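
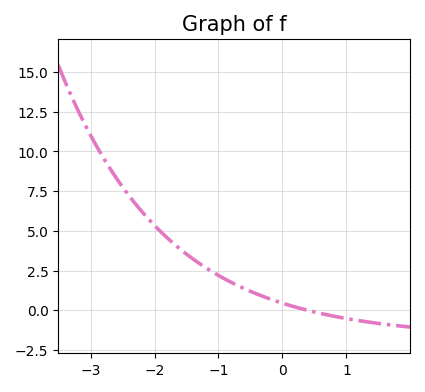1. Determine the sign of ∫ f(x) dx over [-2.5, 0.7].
positive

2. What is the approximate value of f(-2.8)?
9.6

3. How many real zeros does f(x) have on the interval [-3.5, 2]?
1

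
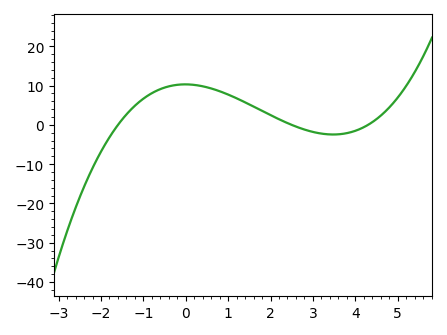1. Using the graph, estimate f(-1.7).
-1.51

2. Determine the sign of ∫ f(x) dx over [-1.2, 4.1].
positive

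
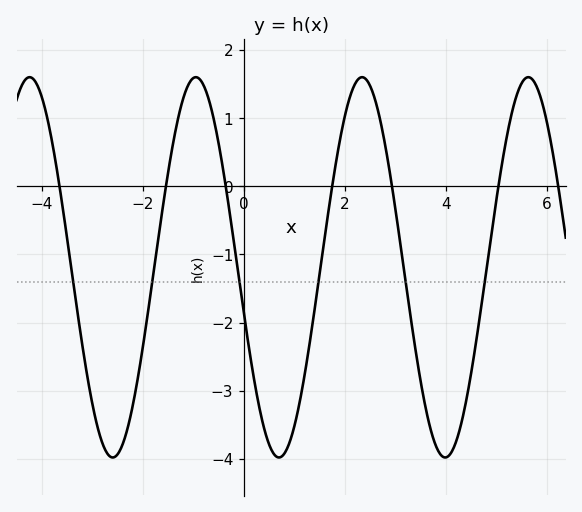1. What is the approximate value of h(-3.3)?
-1.82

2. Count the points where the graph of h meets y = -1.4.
6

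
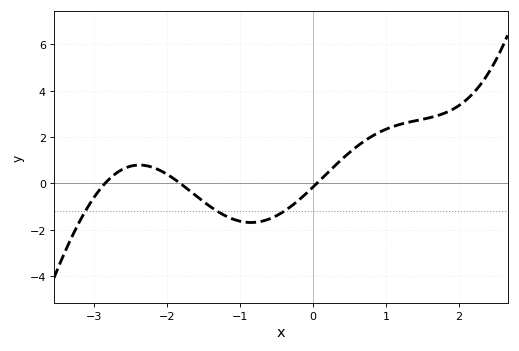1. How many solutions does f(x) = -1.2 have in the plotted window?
3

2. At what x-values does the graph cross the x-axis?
-2.9, -1.8, 0.1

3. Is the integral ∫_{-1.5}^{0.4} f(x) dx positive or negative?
negative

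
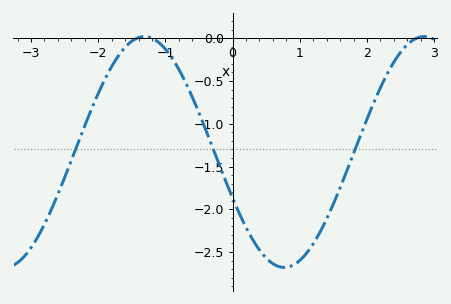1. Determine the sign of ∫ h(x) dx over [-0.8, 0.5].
negative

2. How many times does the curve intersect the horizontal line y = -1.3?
3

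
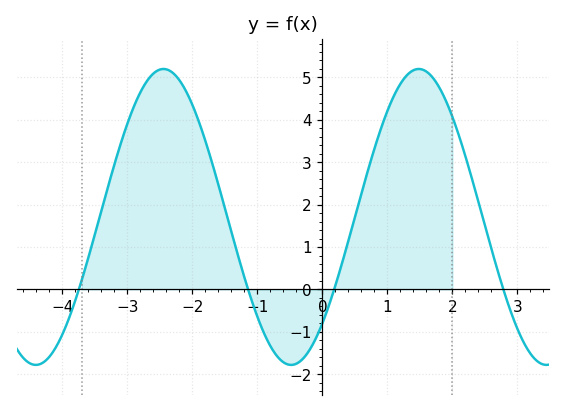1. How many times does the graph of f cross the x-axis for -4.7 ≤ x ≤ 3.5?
4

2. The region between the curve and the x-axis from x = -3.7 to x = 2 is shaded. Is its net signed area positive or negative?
positive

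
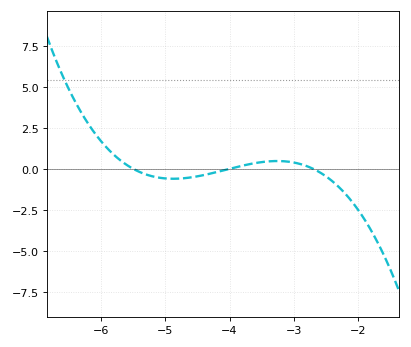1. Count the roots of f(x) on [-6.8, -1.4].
3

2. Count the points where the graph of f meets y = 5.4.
1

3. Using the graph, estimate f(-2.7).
0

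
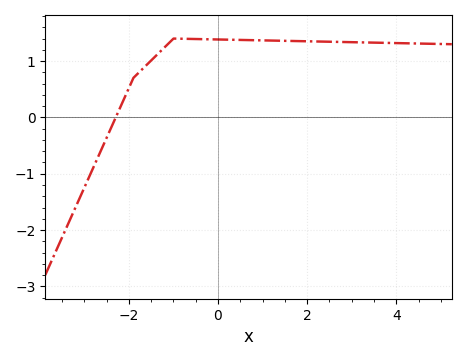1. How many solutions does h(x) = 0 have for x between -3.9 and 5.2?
1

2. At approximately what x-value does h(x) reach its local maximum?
-0.998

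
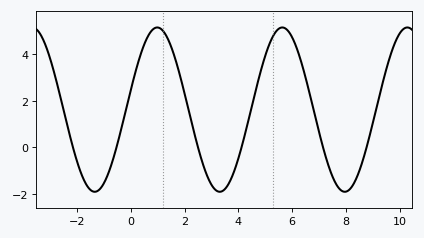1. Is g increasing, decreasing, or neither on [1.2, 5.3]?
neither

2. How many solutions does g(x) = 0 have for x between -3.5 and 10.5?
6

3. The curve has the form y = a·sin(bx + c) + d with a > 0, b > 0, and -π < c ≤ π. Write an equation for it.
y = 3.52sin(1.35x + 0.252) + 1.62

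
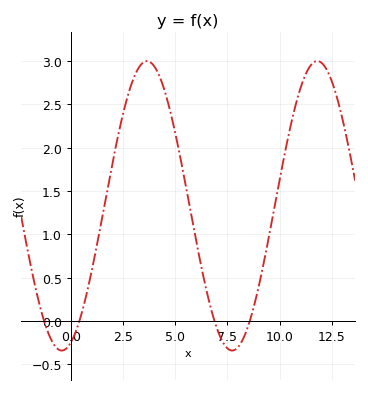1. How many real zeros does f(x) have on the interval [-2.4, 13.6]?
4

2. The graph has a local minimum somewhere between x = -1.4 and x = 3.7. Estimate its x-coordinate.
-0.431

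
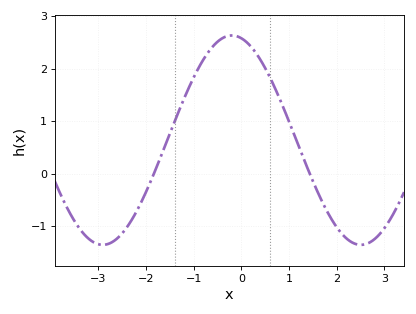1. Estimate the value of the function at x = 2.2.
-1.2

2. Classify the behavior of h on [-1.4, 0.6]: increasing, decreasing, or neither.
neither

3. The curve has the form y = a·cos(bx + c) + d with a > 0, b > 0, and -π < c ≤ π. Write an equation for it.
y = 1.99cos(1.2x + 0.23) + 0.64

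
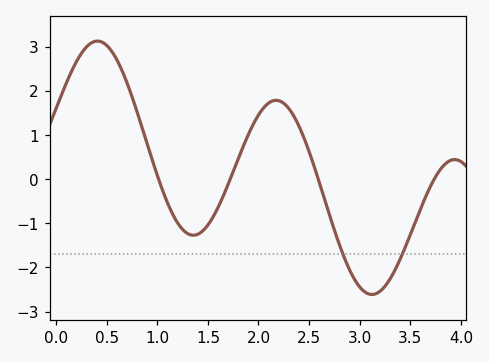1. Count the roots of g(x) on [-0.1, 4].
4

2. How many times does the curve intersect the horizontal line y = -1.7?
2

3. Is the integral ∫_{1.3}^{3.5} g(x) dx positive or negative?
negative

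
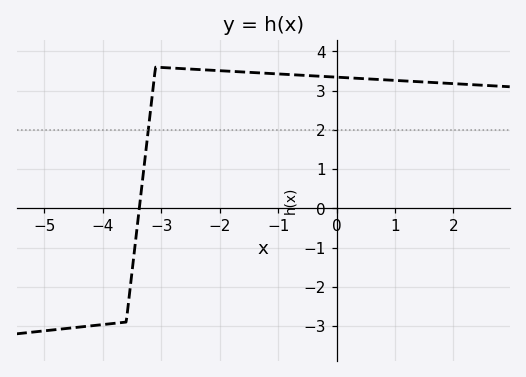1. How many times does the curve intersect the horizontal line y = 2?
1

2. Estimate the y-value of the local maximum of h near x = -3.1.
3.6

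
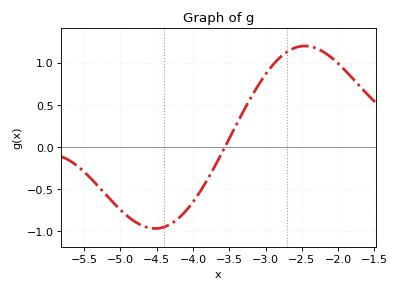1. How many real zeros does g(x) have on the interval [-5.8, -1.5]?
1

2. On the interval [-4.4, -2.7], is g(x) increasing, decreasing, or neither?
increasing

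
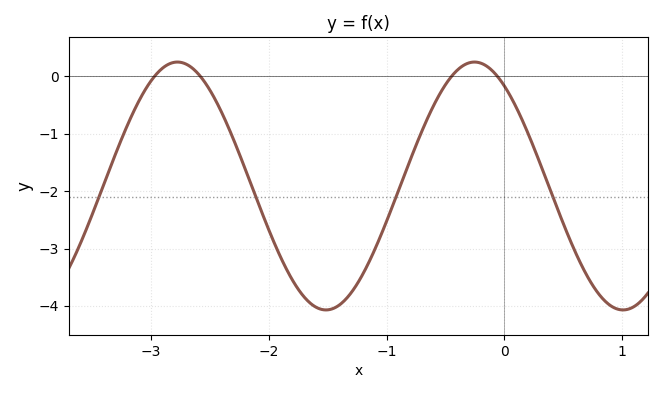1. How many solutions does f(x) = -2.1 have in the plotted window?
4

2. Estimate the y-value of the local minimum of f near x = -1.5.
-4.07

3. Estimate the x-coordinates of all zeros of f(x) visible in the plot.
-2.97, -2.58, -0.448, -0.058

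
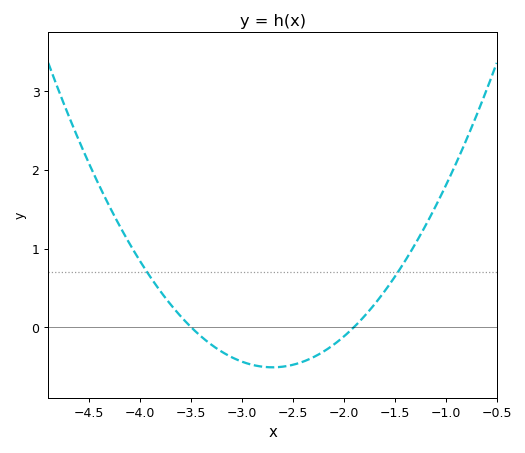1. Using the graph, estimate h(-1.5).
0.6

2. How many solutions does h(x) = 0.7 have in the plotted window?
2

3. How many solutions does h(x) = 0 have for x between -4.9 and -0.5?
2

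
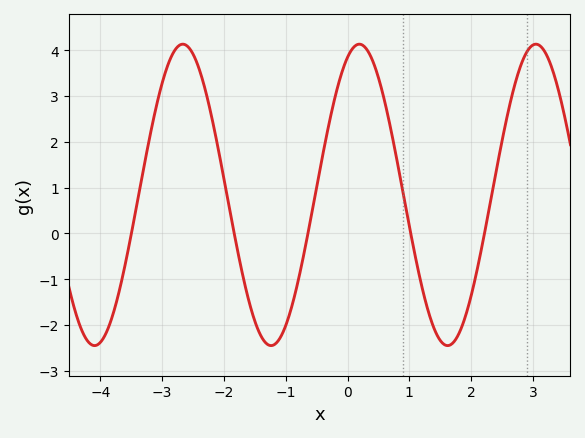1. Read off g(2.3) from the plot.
0.602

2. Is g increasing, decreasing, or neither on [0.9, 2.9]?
neither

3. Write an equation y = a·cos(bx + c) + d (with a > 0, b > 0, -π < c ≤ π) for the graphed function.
y = 3.29cos(2.2x - 0.42) + 0.84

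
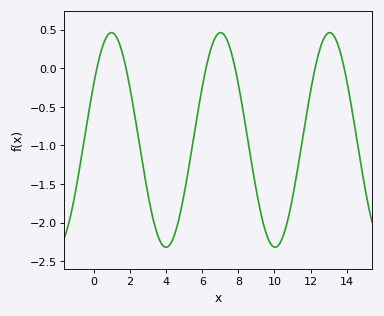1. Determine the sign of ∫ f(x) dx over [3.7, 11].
negative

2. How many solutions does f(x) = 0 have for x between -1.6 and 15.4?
6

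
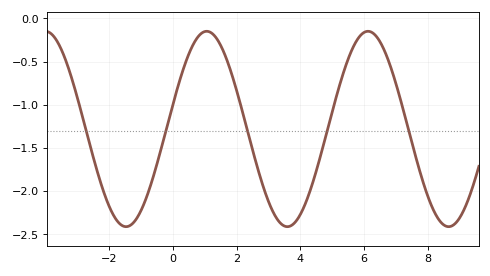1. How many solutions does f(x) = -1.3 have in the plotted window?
5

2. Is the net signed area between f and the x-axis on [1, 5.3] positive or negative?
negative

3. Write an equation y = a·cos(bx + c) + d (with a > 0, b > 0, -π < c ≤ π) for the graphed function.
y = 1.13cos(1.2x - 1.3) - 1.28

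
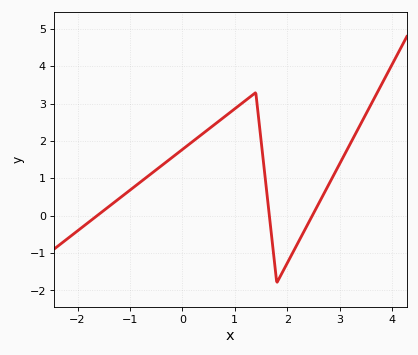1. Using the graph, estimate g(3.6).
2.99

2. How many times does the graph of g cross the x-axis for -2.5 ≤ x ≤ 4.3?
3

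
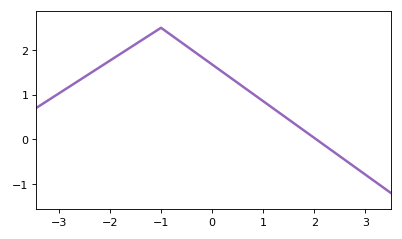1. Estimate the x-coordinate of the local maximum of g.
-0.999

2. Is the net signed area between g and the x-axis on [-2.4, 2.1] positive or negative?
positive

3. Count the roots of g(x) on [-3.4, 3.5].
1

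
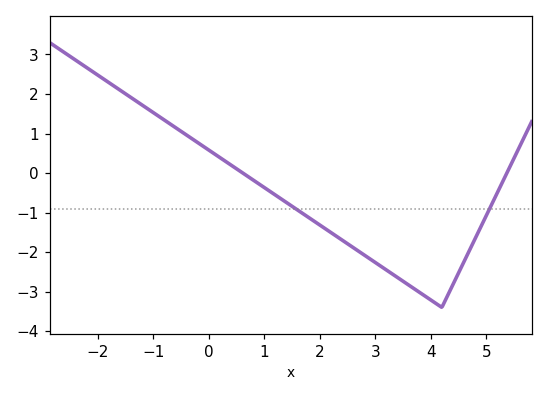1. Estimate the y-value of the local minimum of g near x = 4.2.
-3.4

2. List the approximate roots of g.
0.6, 5.4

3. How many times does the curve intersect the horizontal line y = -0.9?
2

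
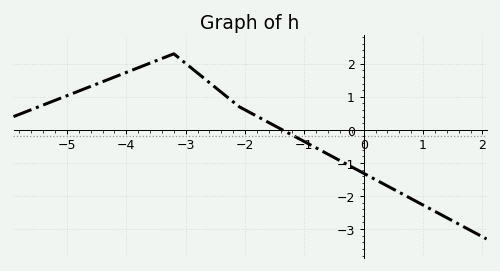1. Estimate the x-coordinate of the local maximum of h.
-3.2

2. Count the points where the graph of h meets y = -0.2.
1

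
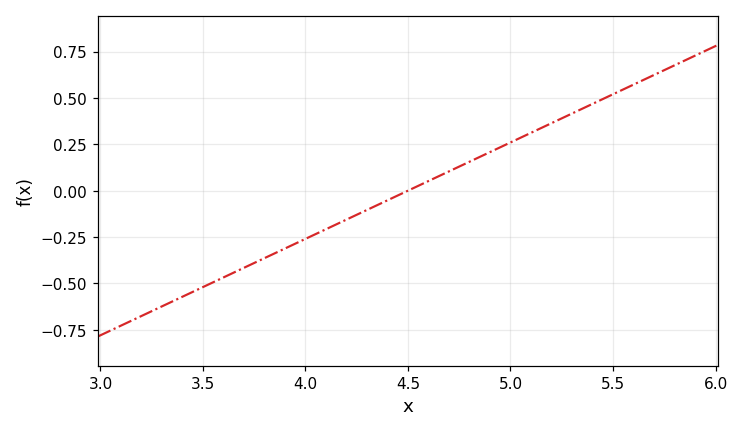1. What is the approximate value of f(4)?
-0.26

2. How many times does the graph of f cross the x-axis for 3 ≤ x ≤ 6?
1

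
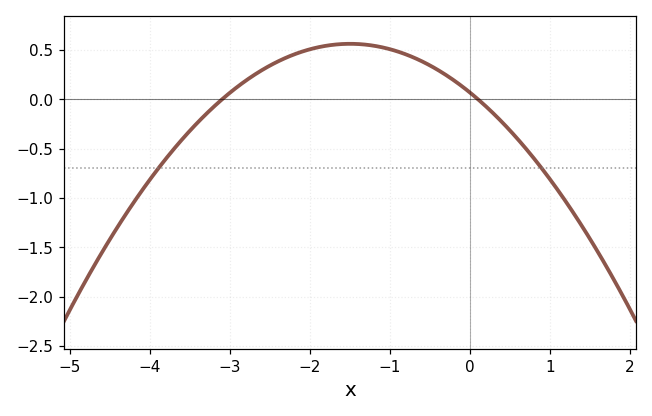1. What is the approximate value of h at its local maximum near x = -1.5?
0.55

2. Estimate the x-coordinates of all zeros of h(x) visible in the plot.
-3.1, 0.1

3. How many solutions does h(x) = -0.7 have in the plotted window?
2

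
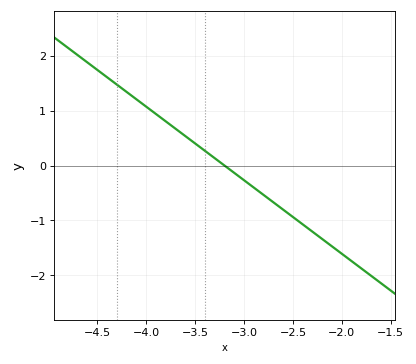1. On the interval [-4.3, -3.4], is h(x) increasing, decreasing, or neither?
decreasing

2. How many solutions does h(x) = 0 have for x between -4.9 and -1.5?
1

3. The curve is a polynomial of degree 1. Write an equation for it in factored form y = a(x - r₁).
y = -1.34(x + 3.2)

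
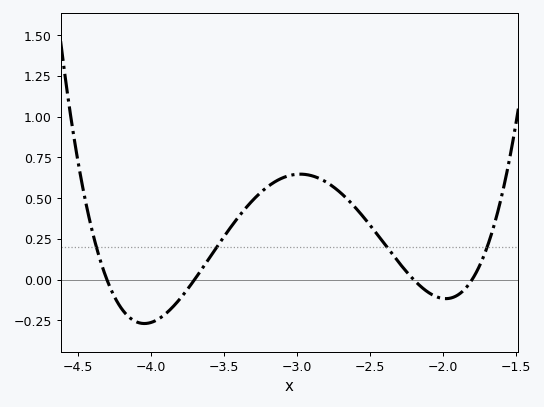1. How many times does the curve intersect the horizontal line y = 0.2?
4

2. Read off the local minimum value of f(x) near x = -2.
-0.12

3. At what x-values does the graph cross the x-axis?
-4.3, -3.7, -2.2, -1.8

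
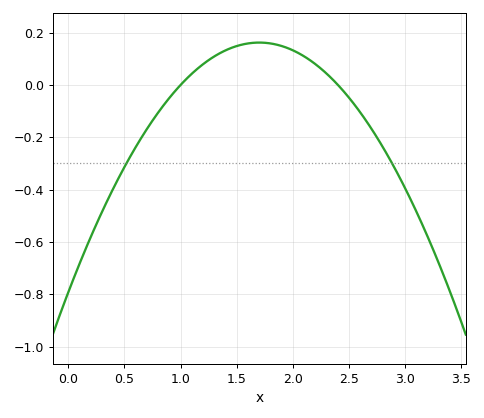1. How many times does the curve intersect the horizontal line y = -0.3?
2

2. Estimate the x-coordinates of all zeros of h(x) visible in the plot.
1, 2.4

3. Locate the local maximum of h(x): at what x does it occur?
1.7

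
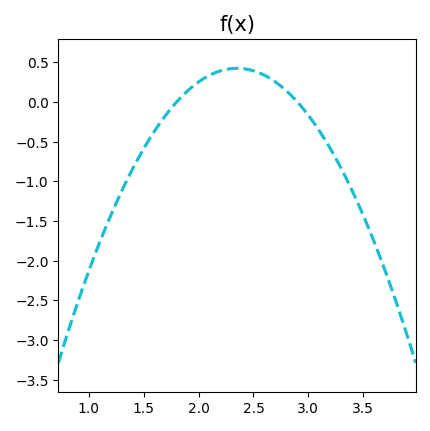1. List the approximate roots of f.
1.8, 2.9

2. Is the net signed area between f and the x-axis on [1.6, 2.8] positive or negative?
positive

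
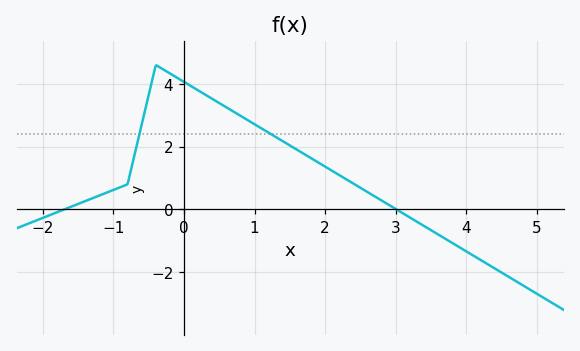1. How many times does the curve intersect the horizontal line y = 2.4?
2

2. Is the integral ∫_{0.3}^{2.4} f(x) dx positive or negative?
positive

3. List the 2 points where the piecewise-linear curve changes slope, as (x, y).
(-0.8, 0.8); (-0.4, 4.6)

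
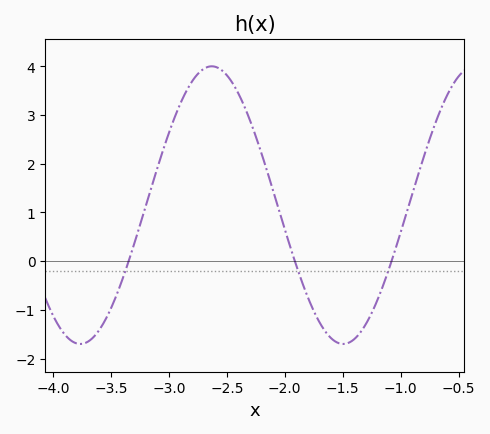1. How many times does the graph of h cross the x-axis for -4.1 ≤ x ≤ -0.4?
3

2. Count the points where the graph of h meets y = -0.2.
3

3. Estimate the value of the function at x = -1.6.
-1.6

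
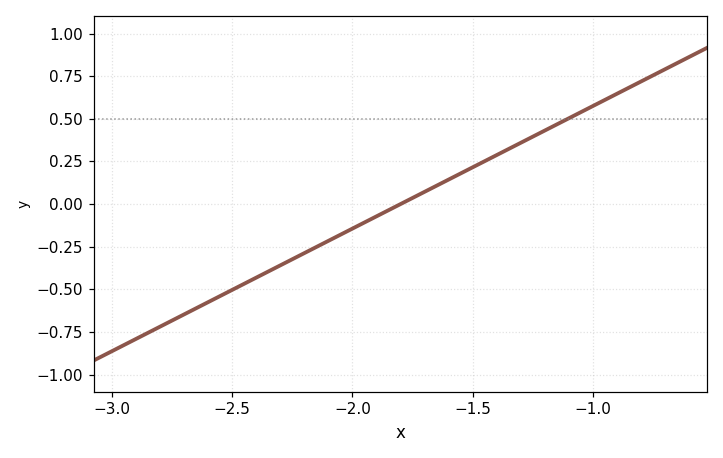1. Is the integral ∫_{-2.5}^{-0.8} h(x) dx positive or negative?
positive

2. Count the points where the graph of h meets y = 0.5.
1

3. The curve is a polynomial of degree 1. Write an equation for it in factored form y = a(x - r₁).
y = 0.72(x + 1.8)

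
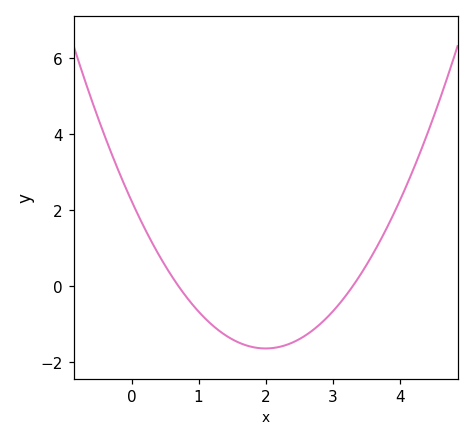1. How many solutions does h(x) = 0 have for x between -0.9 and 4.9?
2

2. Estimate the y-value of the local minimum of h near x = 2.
-1.6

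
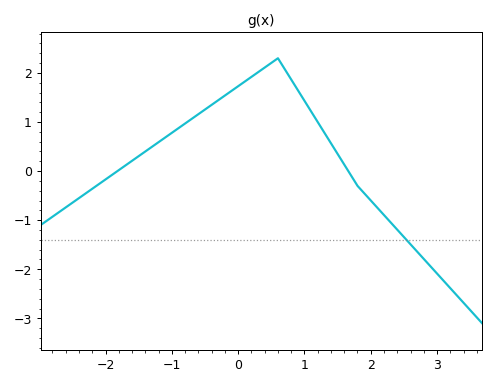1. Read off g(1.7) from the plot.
-0.1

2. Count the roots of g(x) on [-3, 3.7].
2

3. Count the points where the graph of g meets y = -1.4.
1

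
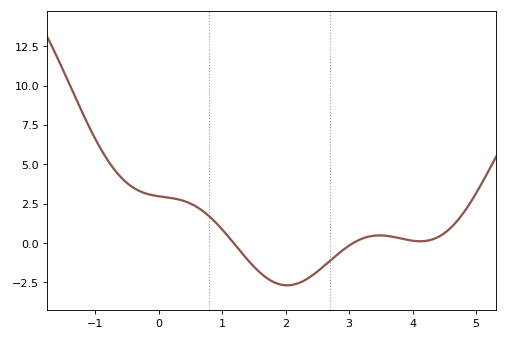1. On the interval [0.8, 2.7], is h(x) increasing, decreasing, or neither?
neither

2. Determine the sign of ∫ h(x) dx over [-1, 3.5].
positive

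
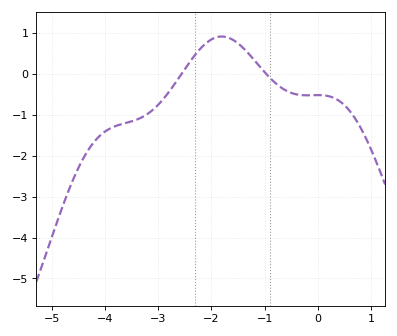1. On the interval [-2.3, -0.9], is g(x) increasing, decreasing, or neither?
neither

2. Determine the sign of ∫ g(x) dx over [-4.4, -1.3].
negative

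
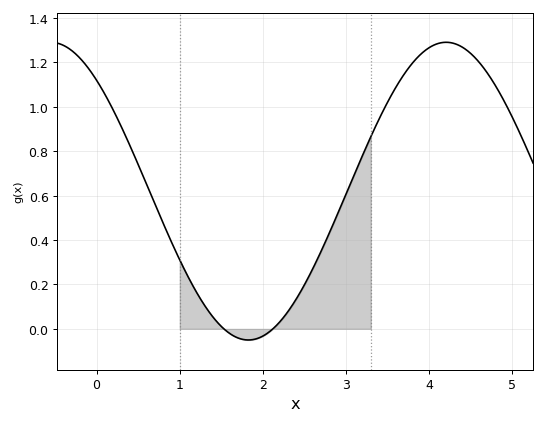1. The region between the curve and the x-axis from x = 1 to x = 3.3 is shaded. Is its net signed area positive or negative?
positive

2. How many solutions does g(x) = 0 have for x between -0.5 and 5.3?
2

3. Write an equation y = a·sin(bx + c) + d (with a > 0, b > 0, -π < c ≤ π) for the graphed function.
y = 0.67sin(1.32x + 2.3) + 0.62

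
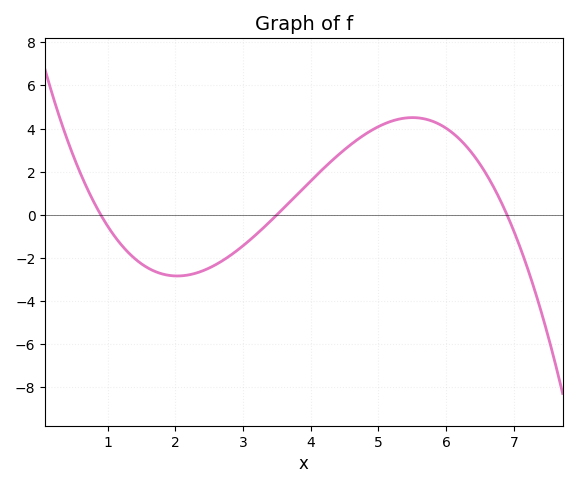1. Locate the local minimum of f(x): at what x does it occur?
2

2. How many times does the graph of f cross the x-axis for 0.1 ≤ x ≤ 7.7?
3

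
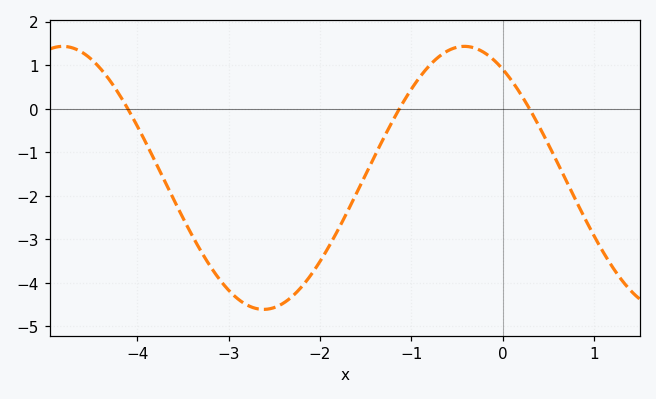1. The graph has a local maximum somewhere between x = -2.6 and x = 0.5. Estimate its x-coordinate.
-0.4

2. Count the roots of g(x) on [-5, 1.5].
3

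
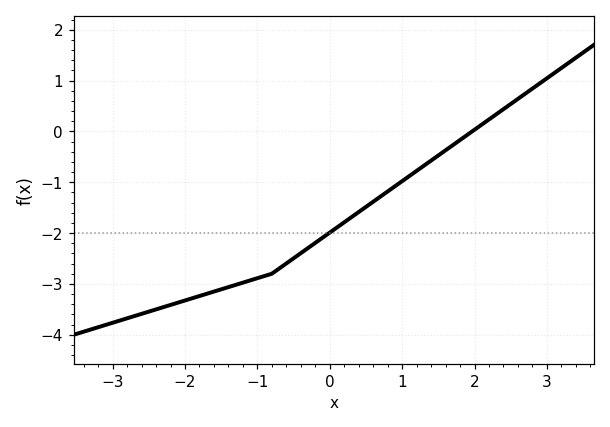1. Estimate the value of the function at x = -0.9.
-2.8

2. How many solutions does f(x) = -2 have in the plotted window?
1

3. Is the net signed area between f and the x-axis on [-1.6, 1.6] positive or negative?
negative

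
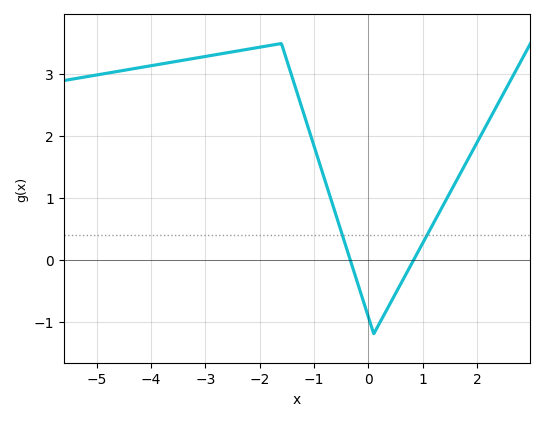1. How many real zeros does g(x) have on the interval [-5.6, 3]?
2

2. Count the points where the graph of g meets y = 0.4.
2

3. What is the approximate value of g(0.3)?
-0.874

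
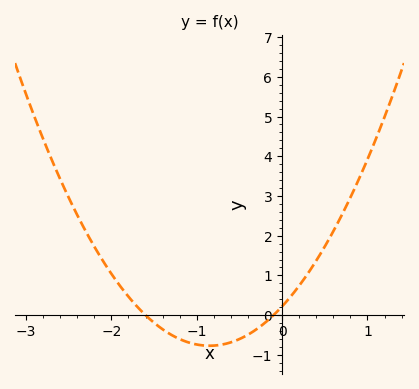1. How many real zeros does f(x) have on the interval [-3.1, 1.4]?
2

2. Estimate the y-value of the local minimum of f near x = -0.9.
-0.8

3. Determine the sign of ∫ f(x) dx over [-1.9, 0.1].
negative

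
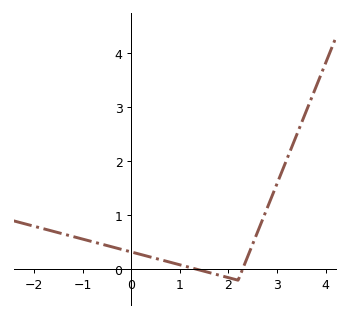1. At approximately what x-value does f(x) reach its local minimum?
2.2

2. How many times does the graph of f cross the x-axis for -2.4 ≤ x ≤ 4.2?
2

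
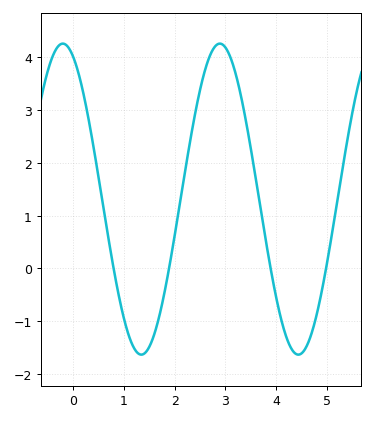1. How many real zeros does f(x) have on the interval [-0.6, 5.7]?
4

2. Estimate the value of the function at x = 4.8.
-0.879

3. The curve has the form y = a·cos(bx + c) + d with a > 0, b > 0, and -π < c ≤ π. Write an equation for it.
y = 2.94cos(2.03x + 0.412) + 1.31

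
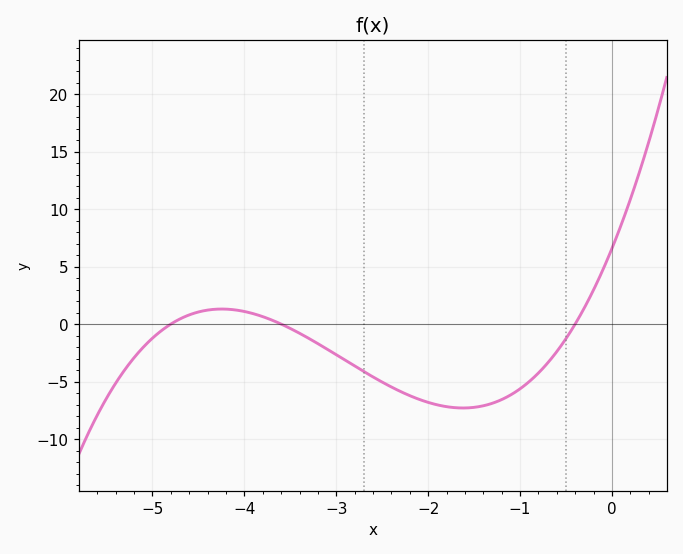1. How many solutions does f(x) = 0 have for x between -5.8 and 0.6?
3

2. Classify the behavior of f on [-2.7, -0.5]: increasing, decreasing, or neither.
neither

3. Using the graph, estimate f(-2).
-6.81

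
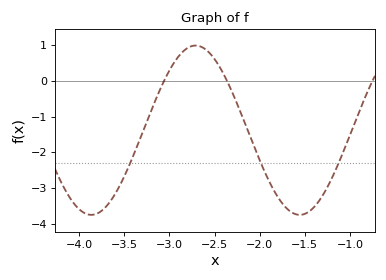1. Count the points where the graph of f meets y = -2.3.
3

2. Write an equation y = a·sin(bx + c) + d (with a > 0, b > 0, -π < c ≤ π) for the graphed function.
y = 2.36sin(2.7x + 2.7) - 1.38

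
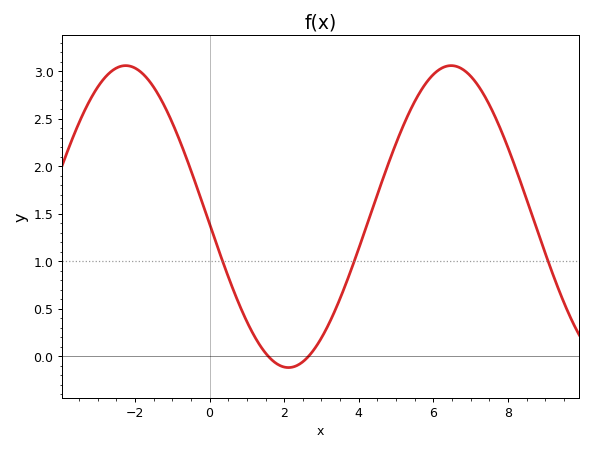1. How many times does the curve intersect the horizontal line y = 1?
3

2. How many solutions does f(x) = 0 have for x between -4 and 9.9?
2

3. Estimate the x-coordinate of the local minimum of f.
2.2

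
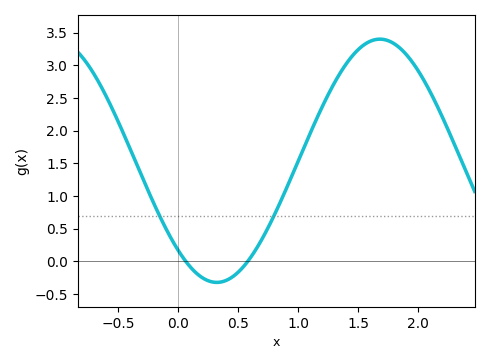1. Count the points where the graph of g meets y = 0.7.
2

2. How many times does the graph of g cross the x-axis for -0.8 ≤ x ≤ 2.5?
2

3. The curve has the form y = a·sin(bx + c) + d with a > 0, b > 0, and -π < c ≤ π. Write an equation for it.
y = 1.86sin(2.3x - 2.3) + 1.54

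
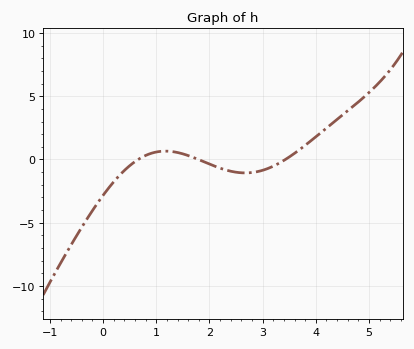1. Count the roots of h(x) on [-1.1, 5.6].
3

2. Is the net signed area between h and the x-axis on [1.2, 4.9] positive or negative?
positive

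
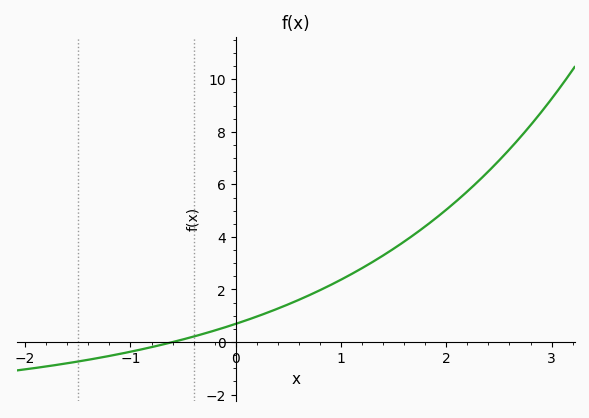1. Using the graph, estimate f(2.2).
5.8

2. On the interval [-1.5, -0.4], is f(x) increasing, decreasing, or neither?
increasing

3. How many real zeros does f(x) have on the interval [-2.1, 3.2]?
1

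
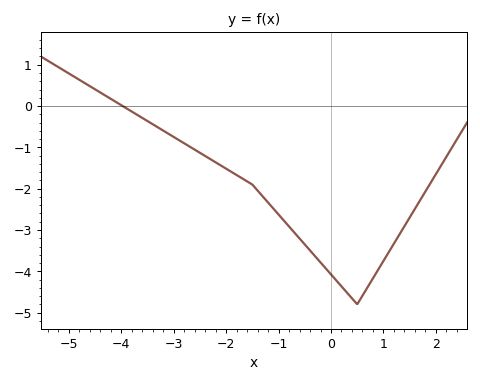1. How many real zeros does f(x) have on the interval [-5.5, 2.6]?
1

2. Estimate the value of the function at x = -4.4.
0.329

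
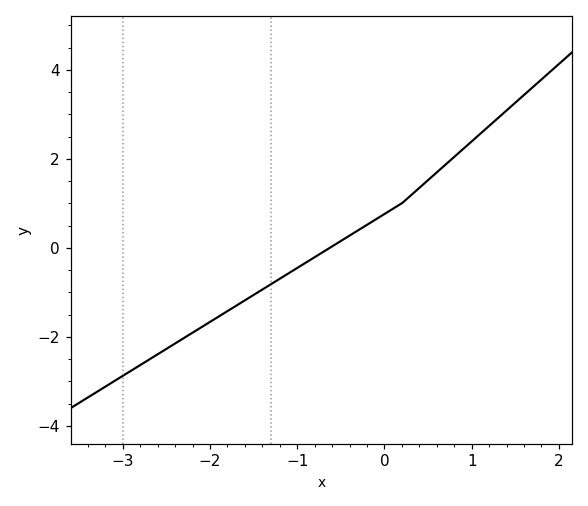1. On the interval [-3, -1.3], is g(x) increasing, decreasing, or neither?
increasing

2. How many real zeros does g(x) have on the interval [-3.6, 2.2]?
1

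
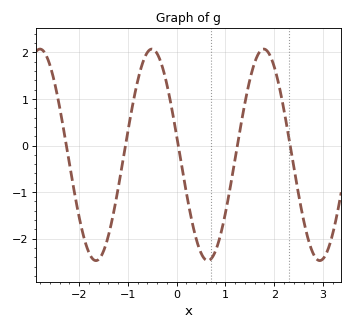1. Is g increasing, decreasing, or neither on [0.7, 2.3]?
neither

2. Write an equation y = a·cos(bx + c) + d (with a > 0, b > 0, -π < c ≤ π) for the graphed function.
y = 2.27cos(2.7x + 1.4) - 0.2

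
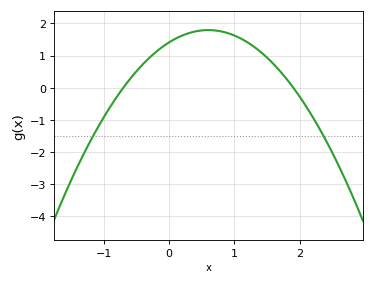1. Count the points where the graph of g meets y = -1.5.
2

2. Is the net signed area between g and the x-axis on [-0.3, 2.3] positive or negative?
positive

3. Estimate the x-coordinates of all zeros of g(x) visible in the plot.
-0.7, 1.9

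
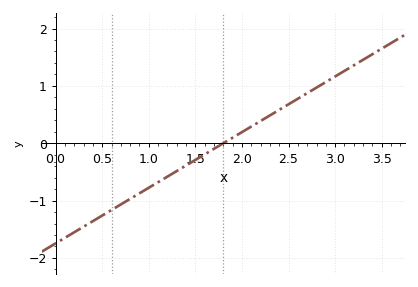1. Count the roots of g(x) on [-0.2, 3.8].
1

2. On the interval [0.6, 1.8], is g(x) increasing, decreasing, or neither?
increasing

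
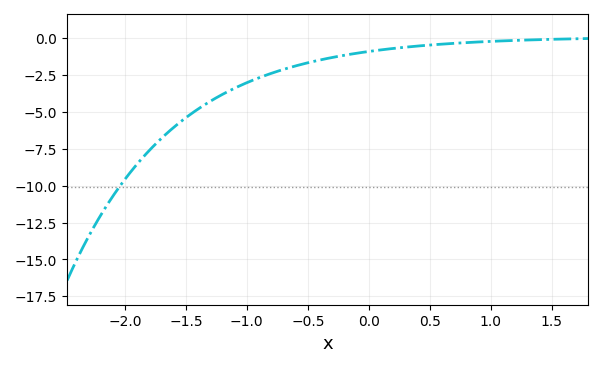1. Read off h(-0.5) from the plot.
-1.6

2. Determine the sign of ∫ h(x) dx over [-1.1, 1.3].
negative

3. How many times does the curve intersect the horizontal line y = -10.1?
1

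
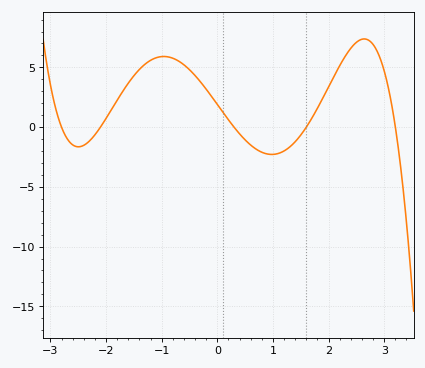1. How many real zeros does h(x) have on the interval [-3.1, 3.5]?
5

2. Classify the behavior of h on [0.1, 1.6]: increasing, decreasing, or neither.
neither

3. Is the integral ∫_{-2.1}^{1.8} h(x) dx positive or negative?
positive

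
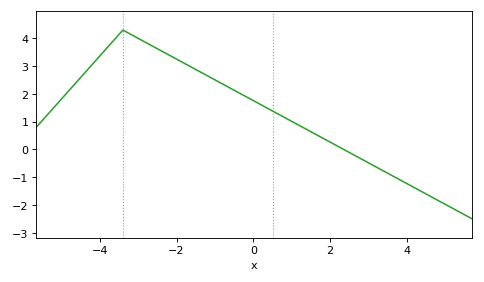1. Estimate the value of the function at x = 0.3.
1.5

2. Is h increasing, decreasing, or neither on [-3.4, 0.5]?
decreasing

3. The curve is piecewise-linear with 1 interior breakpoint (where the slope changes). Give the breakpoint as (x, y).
(-3.4, 4.3)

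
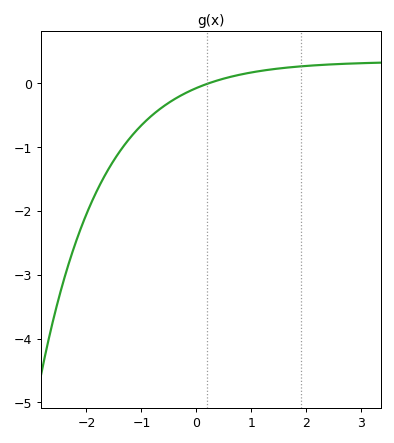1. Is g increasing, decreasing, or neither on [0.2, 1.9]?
increasing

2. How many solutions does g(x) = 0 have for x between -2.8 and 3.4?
1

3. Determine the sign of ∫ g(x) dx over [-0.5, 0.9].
negative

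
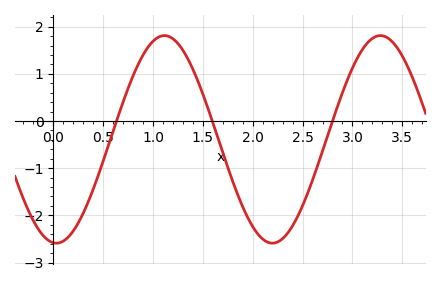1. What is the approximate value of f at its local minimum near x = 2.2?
-2.6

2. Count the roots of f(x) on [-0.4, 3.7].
3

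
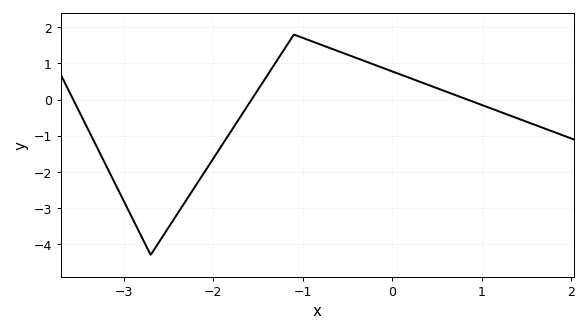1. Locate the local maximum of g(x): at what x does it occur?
-1.1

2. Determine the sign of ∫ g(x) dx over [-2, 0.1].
positive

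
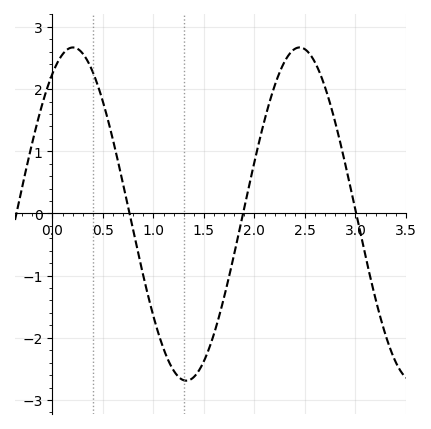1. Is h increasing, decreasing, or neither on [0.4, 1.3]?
decreasing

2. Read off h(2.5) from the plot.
2.6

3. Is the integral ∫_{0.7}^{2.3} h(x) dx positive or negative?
negative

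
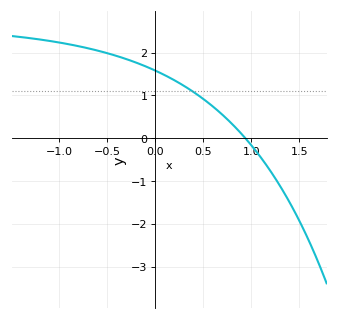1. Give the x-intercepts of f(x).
0.937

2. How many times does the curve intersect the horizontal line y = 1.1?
1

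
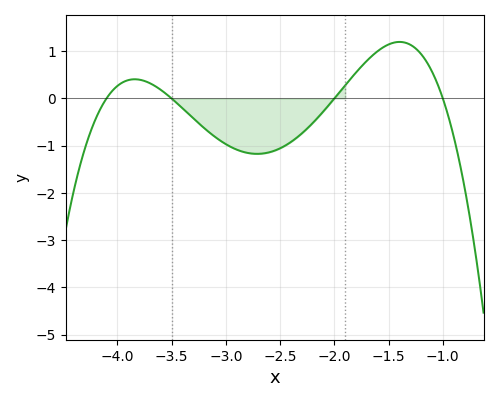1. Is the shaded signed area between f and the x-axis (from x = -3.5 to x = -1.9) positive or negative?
negative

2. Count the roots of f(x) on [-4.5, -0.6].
4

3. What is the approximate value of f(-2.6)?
-1.1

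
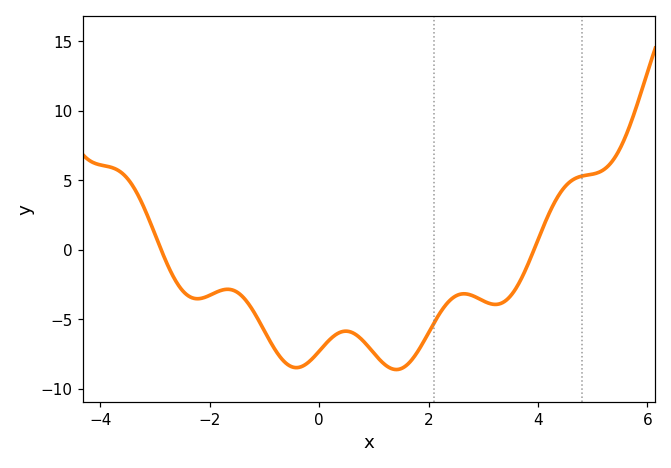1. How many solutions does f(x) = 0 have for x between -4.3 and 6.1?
2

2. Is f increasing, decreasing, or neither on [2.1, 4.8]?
neither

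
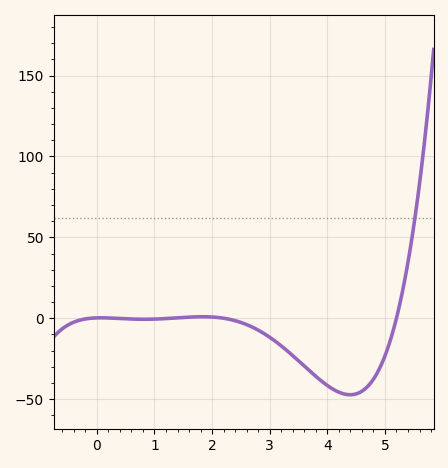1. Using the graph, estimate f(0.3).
0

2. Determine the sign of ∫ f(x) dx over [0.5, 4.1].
negative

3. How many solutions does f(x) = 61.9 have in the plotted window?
1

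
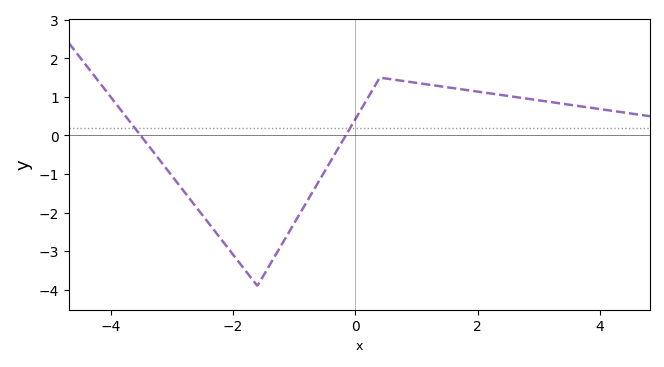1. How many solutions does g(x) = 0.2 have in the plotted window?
2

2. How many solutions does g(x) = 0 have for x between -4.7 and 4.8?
2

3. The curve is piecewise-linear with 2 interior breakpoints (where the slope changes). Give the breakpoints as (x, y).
(-1.6, -3.9); (0.4, 1.5)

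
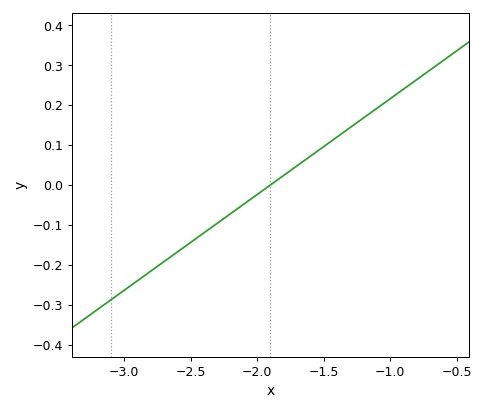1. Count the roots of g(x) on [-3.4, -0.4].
1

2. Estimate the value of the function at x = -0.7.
0.288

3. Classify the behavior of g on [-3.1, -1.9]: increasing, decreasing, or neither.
increasing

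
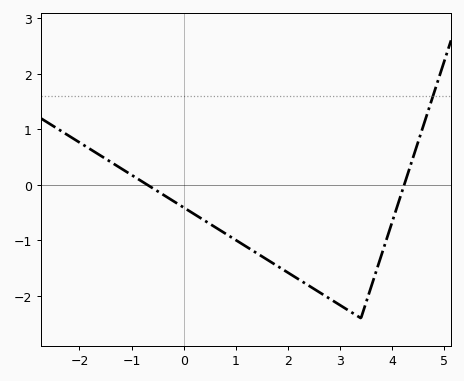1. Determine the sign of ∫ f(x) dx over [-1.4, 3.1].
negative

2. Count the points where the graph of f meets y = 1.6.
1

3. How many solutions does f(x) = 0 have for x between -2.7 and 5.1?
2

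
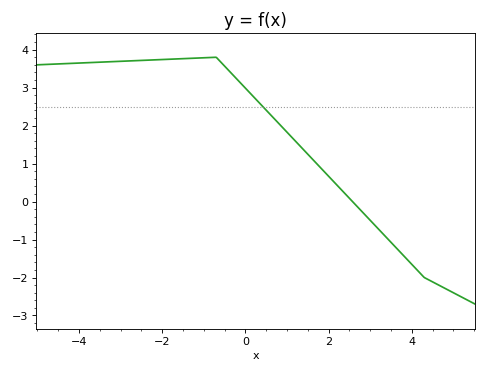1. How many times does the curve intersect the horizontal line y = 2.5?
1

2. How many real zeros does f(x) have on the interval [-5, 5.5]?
1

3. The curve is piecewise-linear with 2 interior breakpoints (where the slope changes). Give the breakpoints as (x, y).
(-0.7, 3.8); (4.3, -2)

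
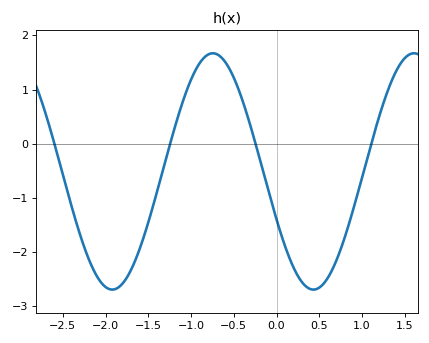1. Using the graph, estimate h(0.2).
-2.3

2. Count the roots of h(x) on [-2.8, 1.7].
4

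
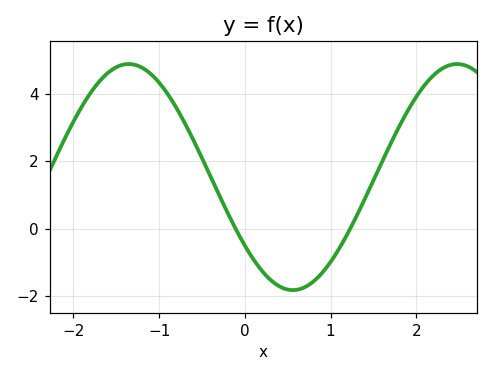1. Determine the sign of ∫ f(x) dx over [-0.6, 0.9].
negative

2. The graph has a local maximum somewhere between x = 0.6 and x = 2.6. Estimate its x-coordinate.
2.5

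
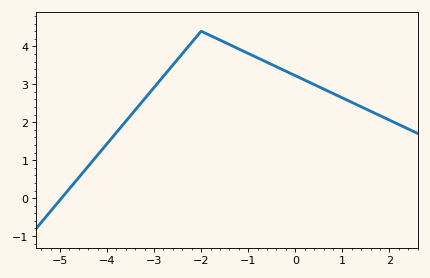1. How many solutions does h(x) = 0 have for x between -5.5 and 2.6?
1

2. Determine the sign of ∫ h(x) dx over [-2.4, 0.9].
positive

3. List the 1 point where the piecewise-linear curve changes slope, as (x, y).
(-2, 4.4)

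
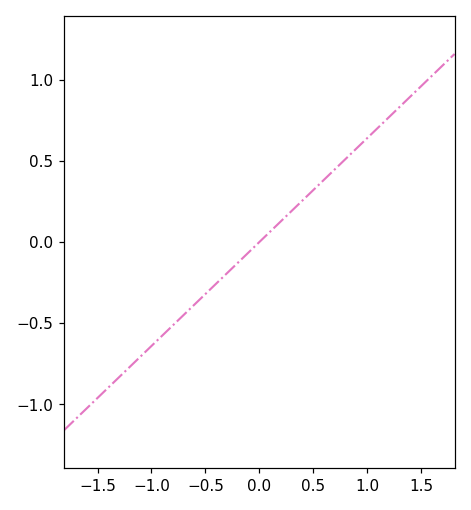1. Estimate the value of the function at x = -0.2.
-0.15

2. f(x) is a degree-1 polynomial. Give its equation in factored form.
y = 0.64(x - 0)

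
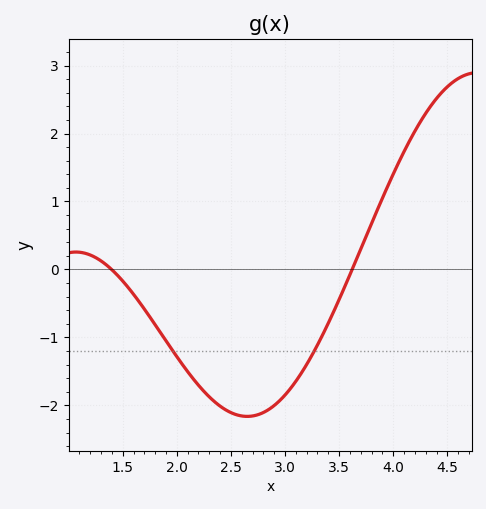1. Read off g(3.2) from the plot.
-1.4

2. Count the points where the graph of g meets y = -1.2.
2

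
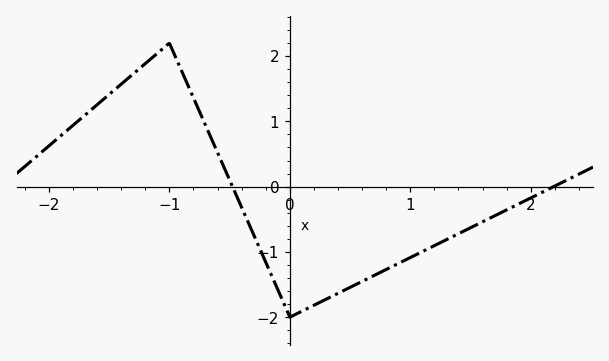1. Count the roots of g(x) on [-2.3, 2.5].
2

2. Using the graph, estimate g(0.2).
-1.82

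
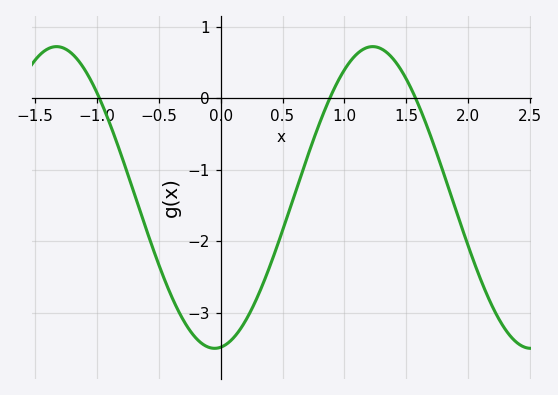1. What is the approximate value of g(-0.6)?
-1.84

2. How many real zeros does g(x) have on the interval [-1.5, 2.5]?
3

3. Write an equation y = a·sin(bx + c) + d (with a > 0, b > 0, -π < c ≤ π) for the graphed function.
y = 2.11sin(2.46x - 1.45) - 1.39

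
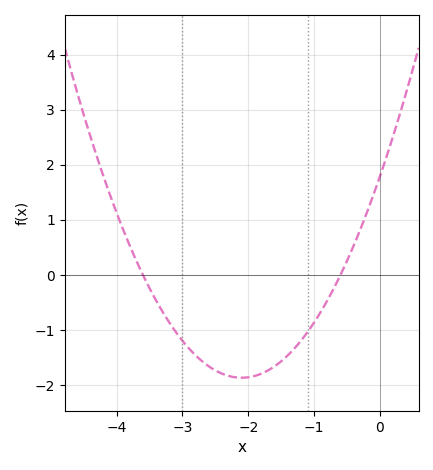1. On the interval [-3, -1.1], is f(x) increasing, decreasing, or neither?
neither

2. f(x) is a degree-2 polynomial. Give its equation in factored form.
y = 0.83(x + 3.6)(x + 0.6)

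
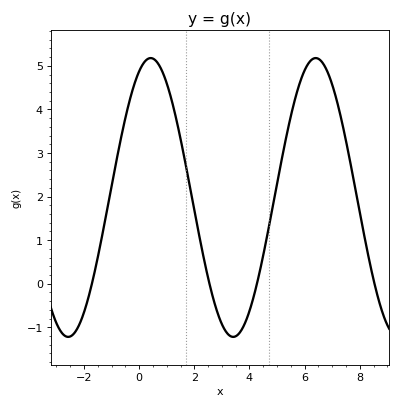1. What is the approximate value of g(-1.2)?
1.57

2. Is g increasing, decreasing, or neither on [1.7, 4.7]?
neither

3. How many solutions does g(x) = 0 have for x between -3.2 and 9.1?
4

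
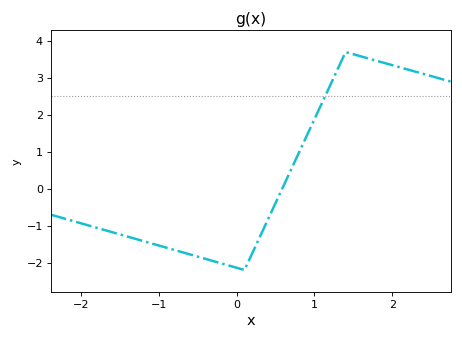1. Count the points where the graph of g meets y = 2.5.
1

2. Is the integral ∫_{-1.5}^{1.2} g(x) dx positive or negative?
negative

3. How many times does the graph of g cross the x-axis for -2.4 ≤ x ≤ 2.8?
1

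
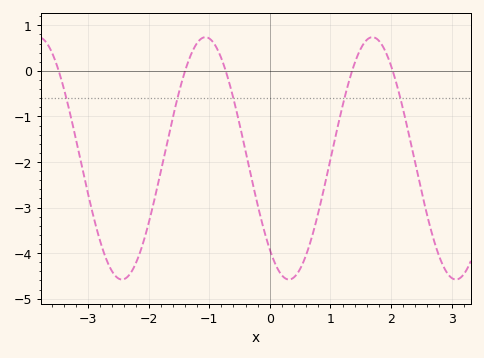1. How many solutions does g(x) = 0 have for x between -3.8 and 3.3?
5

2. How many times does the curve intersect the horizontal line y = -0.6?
5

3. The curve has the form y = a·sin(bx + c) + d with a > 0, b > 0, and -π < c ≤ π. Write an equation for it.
y = 2.66sin(2.3x - 2.3) - 1.92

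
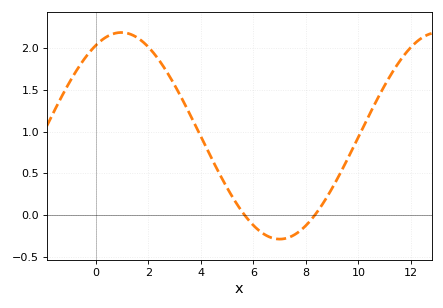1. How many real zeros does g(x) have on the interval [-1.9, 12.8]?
2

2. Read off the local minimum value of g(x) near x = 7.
-0.3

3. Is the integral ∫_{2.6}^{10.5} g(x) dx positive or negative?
positive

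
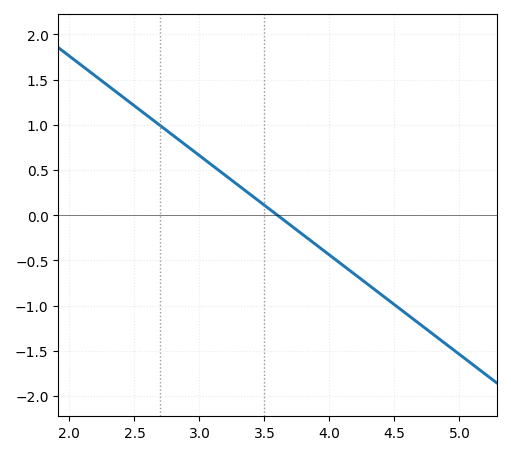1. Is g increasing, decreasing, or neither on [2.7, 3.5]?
decreasing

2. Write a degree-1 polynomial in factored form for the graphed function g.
y = -1.1(x - 3.6)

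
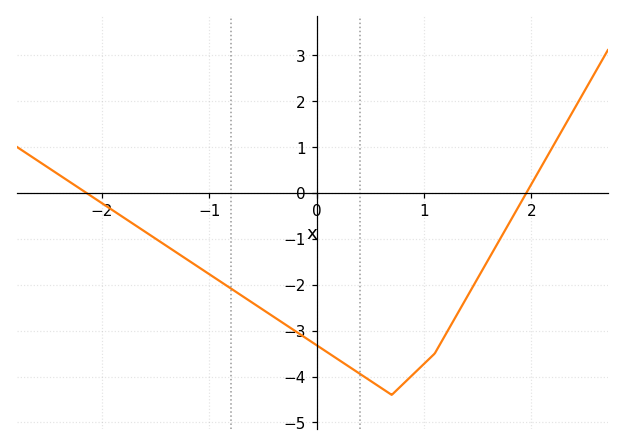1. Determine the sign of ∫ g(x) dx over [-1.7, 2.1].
negative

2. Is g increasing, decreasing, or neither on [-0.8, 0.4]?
decreasing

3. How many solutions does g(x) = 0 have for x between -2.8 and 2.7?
2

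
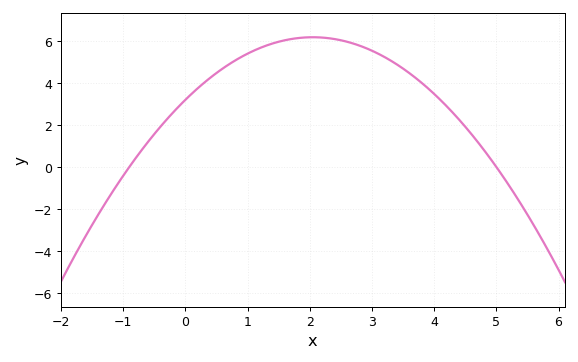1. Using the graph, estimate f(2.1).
6.18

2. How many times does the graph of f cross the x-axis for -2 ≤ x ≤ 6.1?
2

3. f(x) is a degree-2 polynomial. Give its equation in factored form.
y = -0.71(x + 0.9)(x - 5)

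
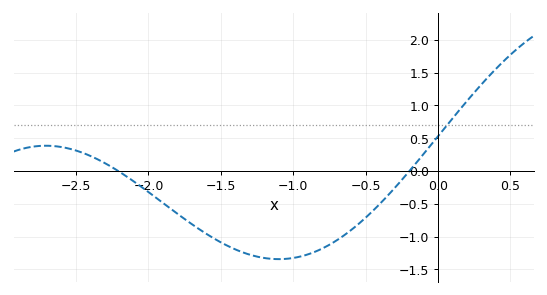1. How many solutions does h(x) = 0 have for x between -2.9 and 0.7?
2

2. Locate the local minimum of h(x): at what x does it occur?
-1.1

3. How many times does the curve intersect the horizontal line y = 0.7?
1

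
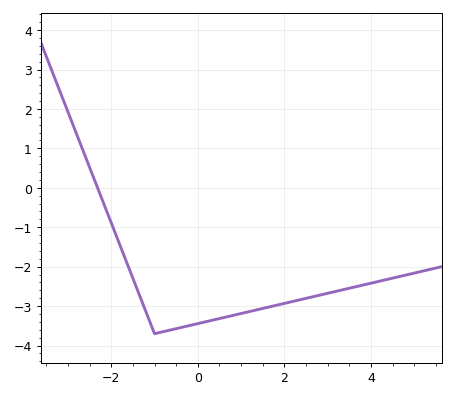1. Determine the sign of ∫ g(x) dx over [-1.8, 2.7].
negative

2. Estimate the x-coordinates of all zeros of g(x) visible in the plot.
-2.32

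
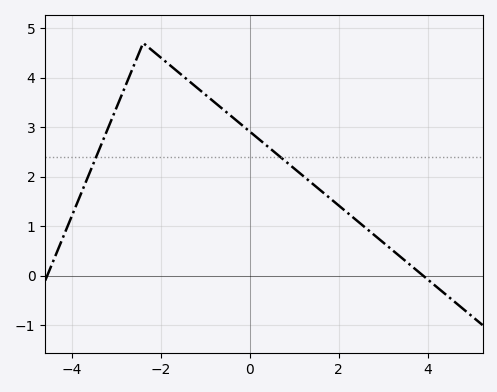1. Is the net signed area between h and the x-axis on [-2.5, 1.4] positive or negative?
positive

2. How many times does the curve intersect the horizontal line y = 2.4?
2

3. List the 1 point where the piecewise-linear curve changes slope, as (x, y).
(-2.4, 4.7)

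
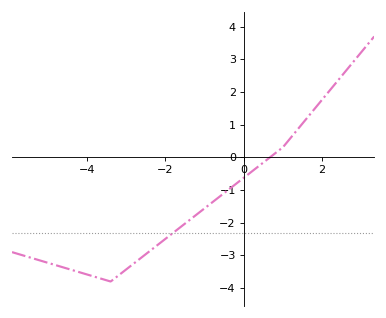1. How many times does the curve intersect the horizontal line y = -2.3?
1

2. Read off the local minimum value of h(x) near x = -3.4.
-3.8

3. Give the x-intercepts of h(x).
0.678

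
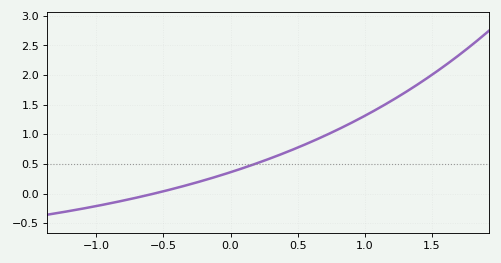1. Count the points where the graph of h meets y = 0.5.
1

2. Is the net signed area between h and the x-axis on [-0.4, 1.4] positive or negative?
positive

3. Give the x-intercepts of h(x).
-0.569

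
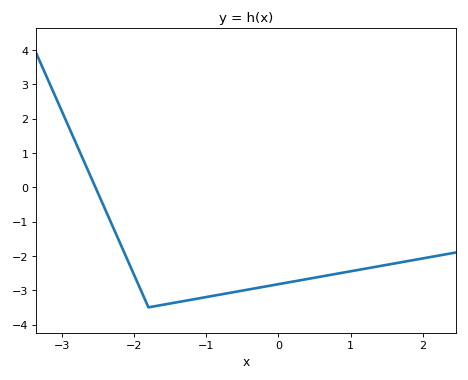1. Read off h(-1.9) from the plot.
-3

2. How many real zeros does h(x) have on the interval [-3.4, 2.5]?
1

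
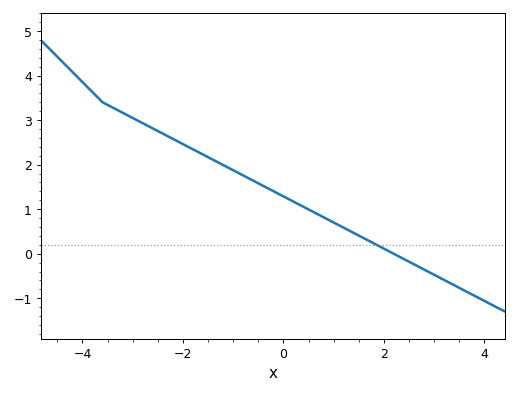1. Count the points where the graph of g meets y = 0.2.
1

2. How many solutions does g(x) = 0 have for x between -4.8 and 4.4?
1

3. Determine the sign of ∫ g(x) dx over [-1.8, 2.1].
positive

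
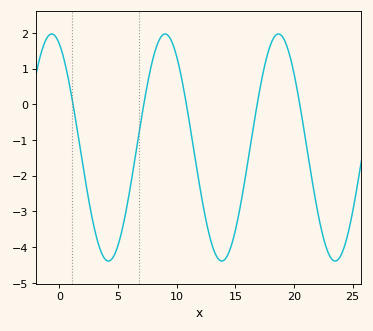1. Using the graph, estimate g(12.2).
-2.7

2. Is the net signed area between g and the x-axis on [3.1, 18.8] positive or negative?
negative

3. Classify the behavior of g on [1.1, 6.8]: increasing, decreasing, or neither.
neither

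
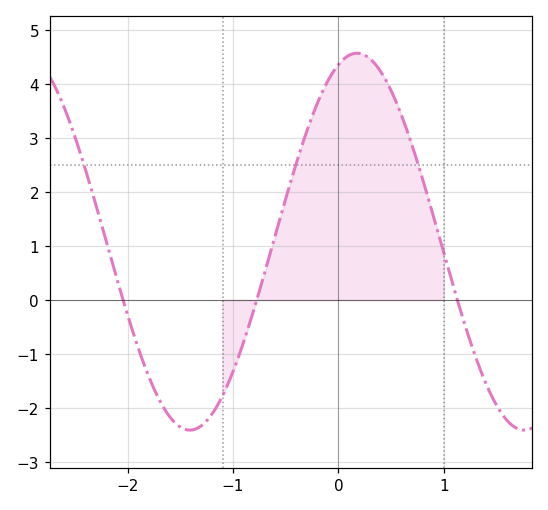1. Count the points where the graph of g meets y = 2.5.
3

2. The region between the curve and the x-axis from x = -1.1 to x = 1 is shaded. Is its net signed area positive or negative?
positive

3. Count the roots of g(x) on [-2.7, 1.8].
3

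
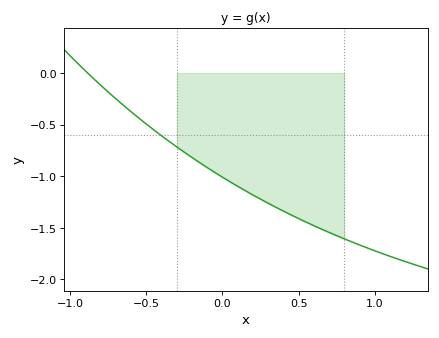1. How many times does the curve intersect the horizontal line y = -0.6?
1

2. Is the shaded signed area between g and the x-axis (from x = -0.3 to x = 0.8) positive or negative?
negative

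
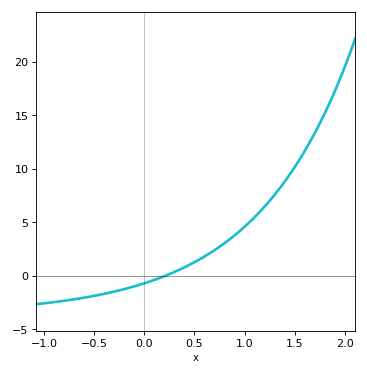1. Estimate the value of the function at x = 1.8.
15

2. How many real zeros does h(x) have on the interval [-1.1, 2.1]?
1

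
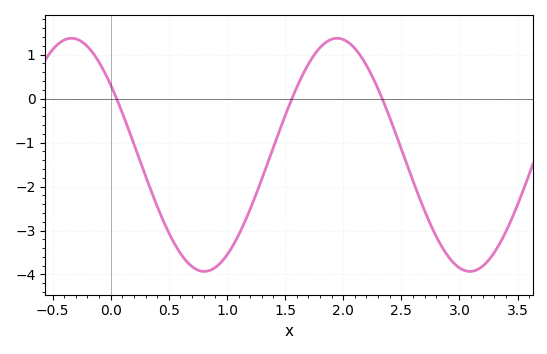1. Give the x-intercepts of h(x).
0, 1.6, 2.3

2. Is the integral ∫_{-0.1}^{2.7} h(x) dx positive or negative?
negative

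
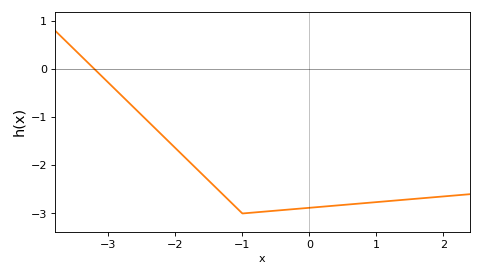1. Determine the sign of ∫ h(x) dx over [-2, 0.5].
negative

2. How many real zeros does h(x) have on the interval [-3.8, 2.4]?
1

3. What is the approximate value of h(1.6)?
-2.69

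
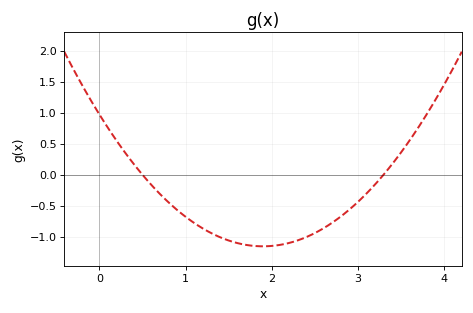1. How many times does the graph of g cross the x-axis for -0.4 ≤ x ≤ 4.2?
2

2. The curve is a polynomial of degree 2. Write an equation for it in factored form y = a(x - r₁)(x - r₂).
y = 0.59(x - 0.5)(x - 3.3)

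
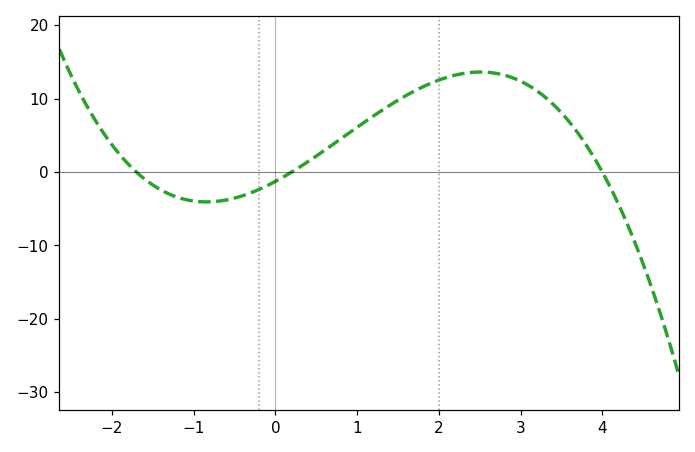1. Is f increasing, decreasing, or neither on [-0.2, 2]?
increasing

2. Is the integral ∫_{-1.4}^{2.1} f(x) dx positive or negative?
positive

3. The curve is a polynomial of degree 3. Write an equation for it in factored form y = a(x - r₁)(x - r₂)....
y = -0.94(x + 1.7)(x - 0.2)(x - 4)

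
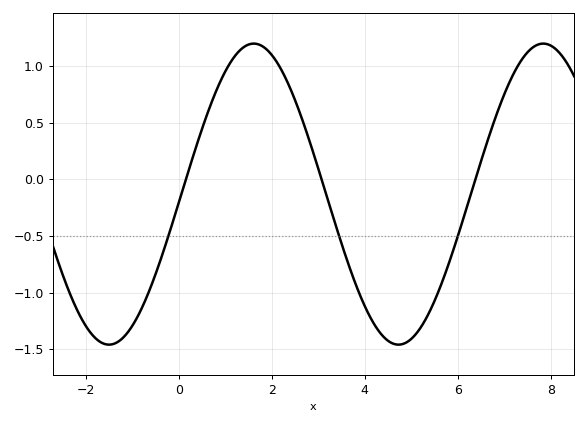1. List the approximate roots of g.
0.156, 3.07, 6.38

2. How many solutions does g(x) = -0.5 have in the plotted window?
3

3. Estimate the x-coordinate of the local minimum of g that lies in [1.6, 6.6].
4.72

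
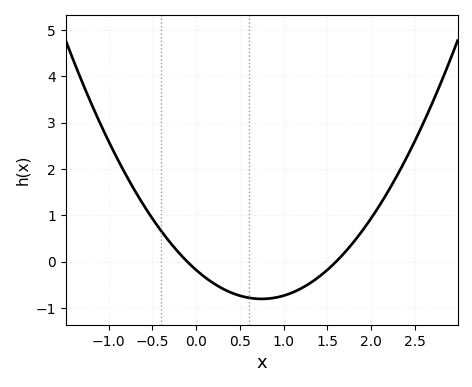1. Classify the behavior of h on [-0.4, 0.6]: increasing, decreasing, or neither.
decreasing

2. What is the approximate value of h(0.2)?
-0.5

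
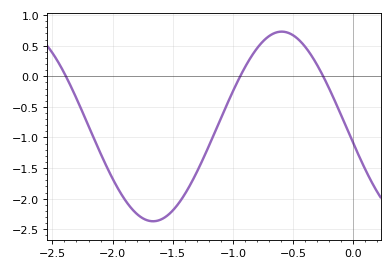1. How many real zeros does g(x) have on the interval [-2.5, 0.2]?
3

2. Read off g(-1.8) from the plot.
-2.25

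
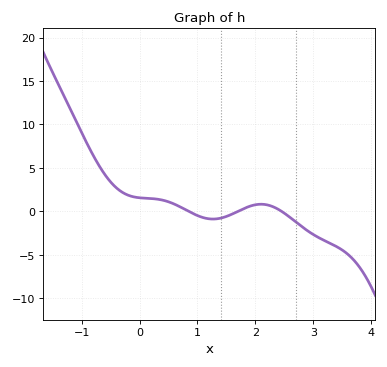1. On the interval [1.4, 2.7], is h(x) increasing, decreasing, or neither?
neither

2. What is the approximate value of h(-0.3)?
2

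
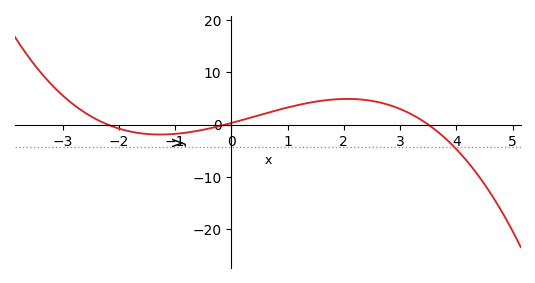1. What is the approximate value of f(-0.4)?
-1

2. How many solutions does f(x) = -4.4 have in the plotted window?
1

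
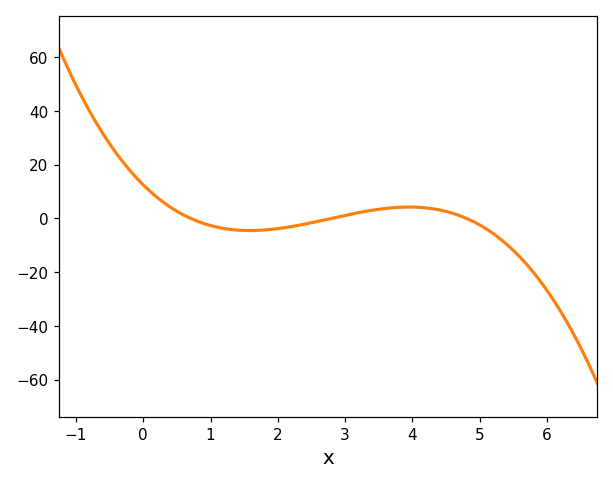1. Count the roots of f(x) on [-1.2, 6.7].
3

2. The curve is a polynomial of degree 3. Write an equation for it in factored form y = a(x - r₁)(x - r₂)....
y = -1.32(x - 0.7)(x - 2.8)(x - 4.8)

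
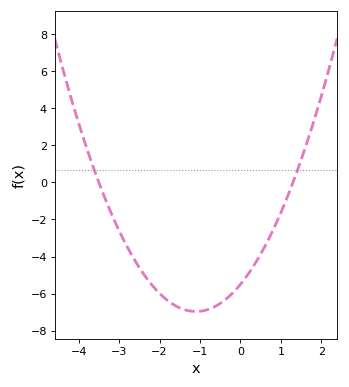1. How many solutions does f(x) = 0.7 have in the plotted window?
2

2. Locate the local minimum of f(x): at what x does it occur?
-1.1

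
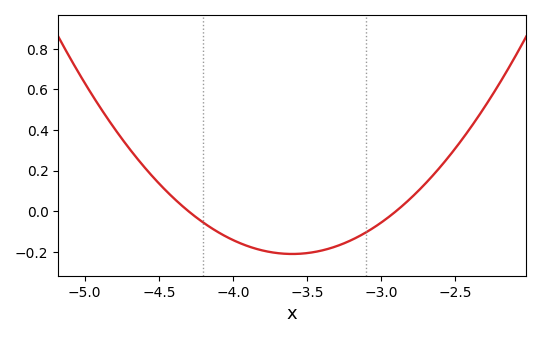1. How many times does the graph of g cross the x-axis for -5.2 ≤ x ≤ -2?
2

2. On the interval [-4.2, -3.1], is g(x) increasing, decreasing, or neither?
neither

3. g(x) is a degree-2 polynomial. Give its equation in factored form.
y = 0.43(x + 4.3)(x + 2.9)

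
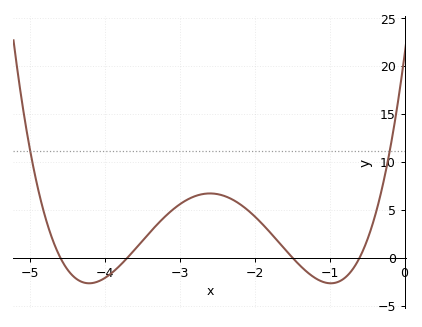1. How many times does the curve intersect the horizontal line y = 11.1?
2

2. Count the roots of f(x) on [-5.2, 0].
4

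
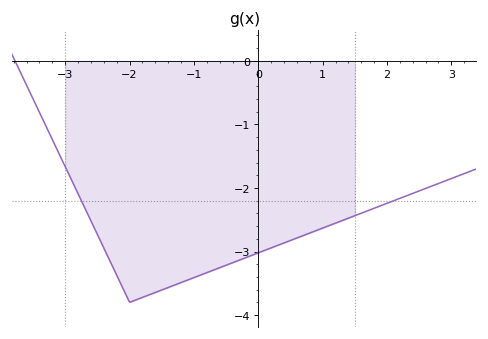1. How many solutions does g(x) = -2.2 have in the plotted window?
2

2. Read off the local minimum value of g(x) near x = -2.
-3.8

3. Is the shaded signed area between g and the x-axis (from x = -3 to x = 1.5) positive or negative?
negative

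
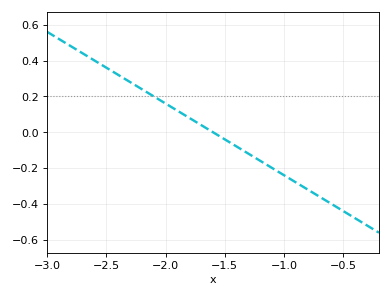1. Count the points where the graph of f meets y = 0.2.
1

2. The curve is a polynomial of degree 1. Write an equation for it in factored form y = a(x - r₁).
y = -0.4(x + 1.6)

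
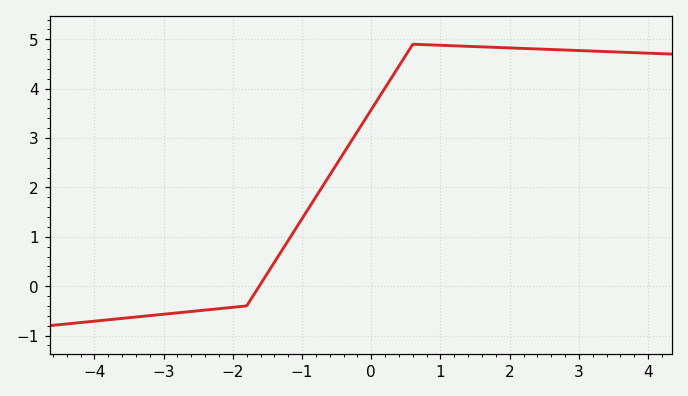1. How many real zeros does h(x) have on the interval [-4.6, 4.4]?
1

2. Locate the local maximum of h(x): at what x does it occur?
0.6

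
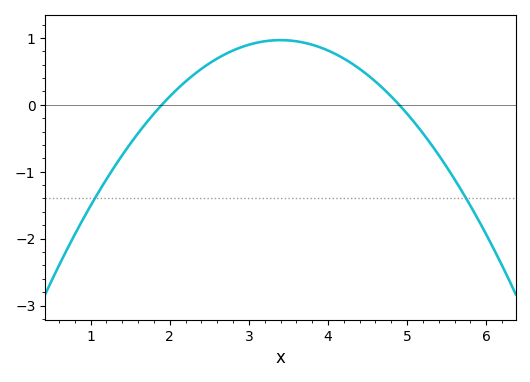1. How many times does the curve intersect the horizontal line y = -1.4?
2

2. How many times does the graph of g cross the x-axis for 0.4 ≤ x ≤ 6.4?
2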